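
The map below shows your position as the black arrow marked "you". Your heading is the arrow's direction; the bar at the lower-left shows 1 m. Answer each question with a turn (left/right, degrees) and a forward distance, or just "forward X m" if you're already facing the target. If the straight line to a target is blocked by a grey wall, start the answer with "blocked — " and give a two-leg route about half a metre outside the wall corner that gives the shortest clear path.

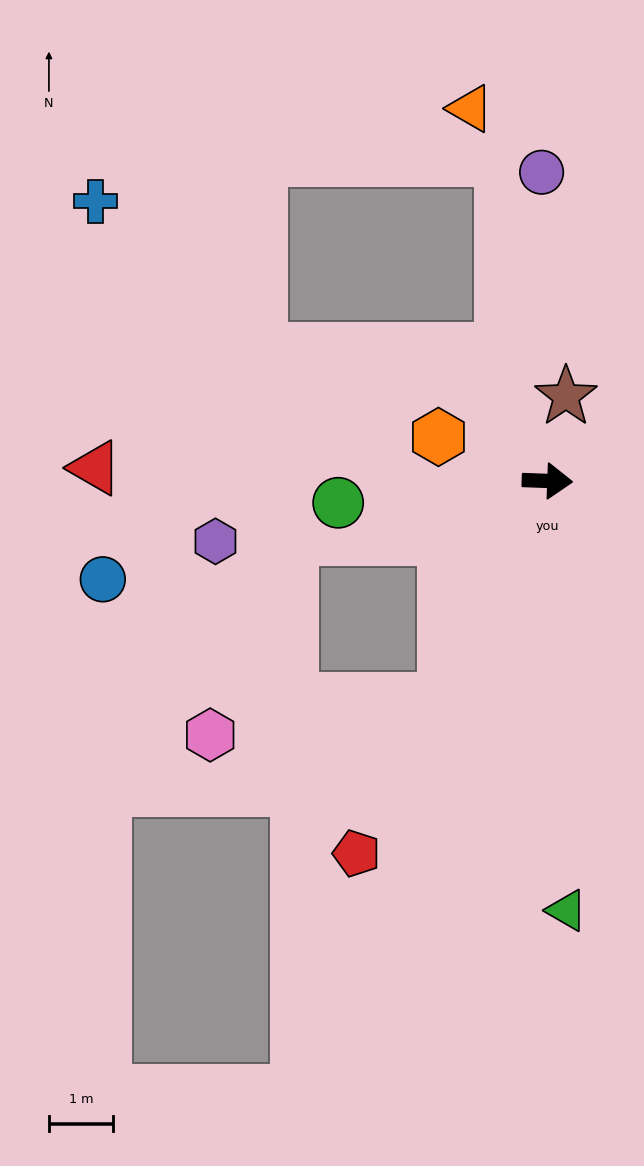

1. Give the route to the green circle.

turn right 172°, forward 3.3 m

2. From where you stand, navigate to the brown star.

turn left 80°, forward 1.3 m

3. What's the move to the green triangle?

turn right 85°, forward 6.7 m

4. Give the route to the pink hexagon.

blocked — turn right 113°, forward 3.7 m, then turn right 56°, forward 3.7 m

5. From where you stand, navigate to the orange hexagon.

turn left 160°, forward 1.8 m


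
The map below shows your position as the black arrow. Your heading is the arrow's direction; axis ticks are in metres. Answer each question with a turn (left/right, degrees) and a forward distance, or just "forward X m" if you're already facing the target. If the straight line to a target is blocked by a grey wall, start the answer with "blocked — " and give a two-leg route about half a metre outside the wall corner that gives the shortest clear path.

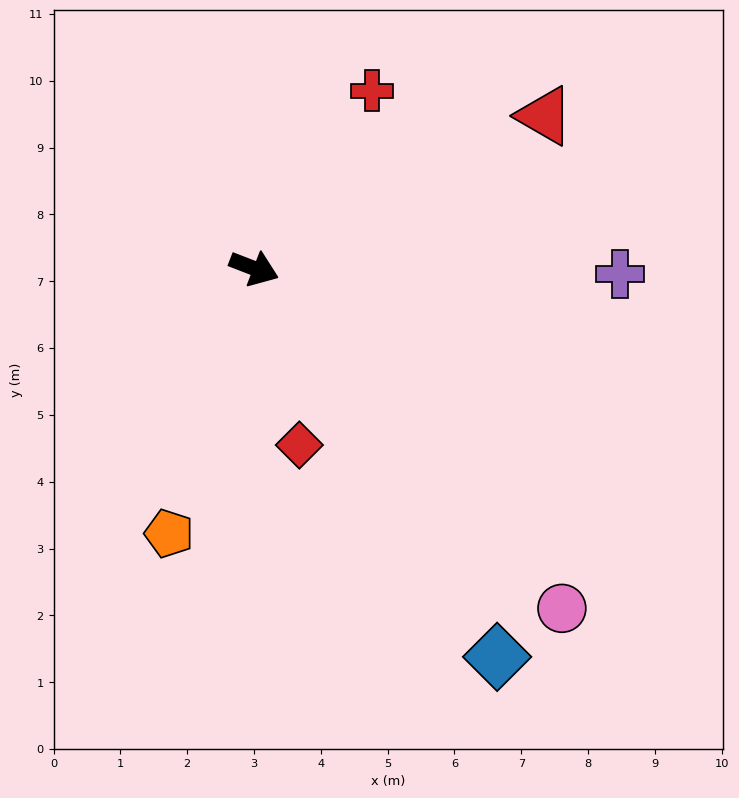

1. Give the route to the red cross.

turn left 78°, forward 3.2 m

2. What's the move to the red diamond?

turn right 55°, forward 2.7 m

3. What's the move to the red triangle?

turn left 49°, forward 4.9 m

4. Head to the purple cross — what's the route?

turn left 20°, forward 5.5 m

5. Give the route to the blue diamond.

turn right 37°, forward 6.9 m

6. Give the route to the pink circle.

turn right 27°, forward 6.9 m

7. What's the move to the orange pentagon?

turn right 87°, forward 4.2 m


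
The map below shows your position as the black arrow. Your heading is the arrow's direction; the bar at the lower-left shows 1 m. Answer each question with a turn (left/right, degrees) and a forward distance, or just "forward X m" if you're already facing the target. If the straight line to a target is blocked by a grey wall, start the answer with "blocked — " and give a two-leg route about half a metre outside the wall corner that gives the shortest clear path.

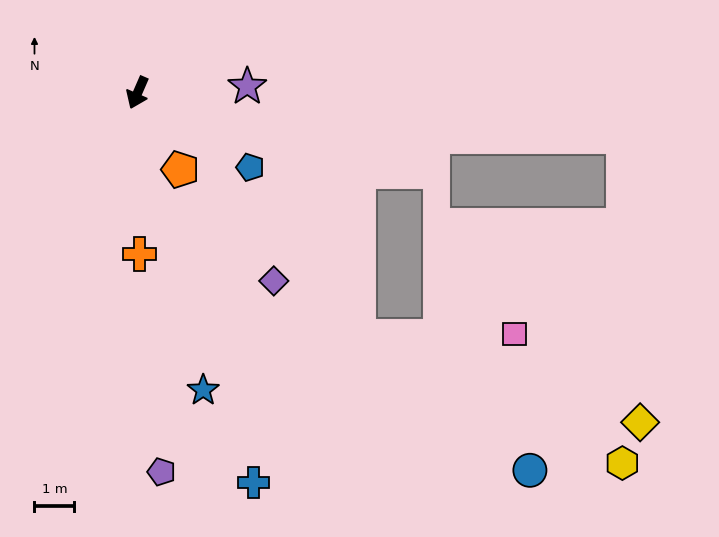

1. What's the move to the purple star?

turn left 117°, forward 2.8 m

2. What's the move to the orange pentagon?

turn left 53°, forward 2.2 m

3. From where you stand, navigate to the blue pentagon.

turn left 80°, forward 3.4 m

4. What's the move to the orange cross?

turn left 24°, forward 4.1 m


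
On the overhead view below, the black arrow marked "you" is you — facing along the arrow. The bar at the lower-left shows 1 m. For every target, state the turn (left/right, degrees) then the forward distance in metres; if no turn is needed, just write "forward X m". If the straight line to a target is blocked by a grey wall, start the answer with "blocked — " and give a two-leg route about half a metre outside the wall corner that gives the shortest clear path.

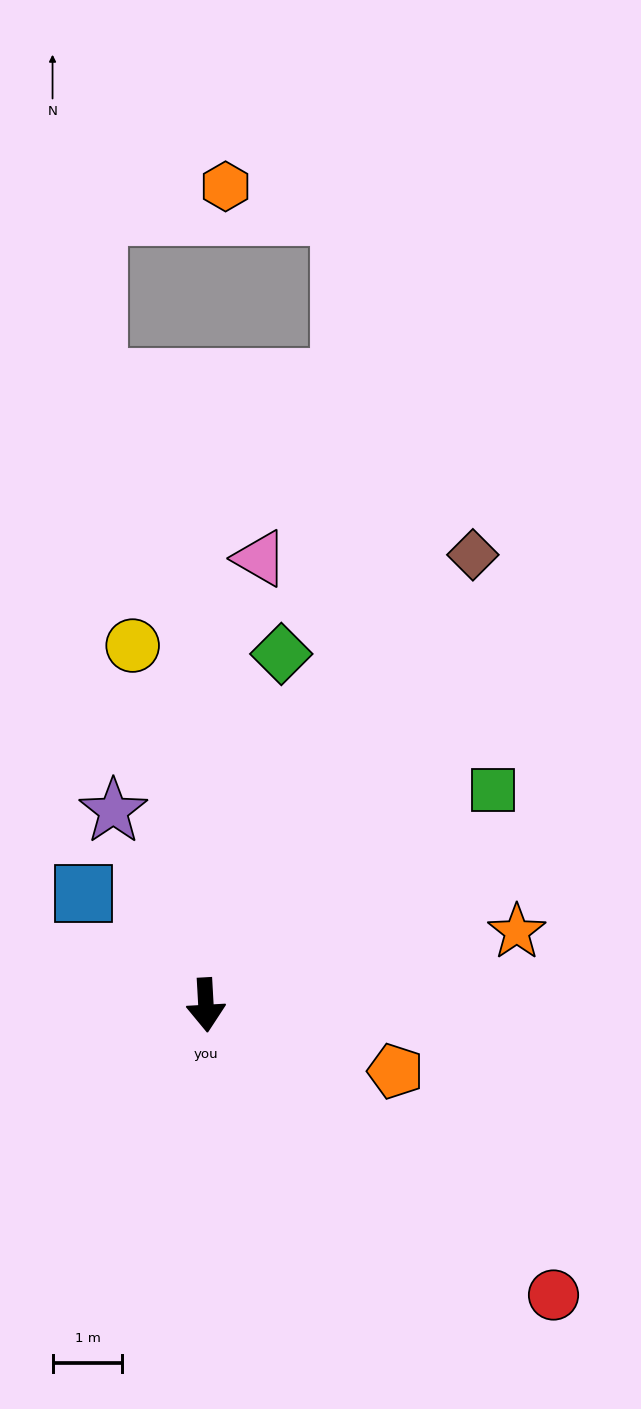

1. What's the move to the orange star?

turn left 100°, forward 4.6 m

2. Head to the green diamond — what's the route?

turn left 165°, forward 5.1 m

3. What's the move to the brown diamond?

turn left 146°, forward 7.5 m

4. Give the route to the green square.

turn left 124°, forward 5.1 m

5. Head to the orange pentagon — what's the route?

turn left 68°, forward 2.9 m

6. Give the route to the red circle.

turn left 47°, forward 6.5 m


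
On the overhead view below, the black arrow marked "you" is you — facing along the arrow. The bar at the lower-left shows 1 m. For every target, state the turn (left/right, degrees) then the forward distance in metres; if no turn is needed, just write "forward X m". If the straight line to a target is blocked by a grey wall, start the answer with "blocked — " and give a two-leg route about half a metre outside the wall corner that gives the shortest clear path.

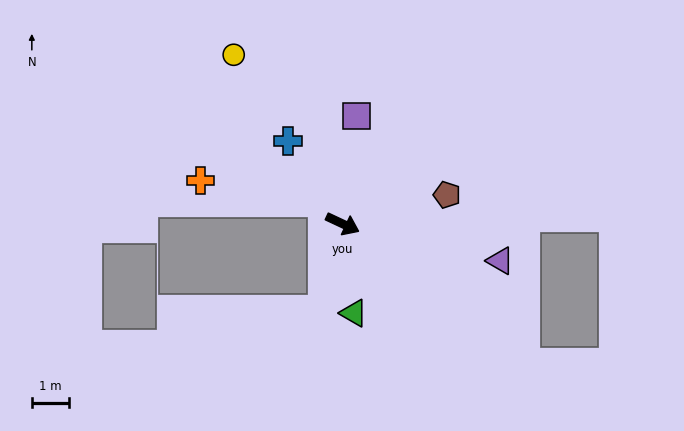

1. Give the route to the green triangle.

turn right 58°, forward 2.4 m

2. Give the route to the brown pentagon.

turn left 41°, forward 2.9 m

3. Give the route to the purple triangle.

turn left 12°, forward 4.3 m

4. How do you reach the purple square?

turn left 108°, forward 2.9 m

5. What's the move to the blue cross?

turn left 149°, forward 2.6 m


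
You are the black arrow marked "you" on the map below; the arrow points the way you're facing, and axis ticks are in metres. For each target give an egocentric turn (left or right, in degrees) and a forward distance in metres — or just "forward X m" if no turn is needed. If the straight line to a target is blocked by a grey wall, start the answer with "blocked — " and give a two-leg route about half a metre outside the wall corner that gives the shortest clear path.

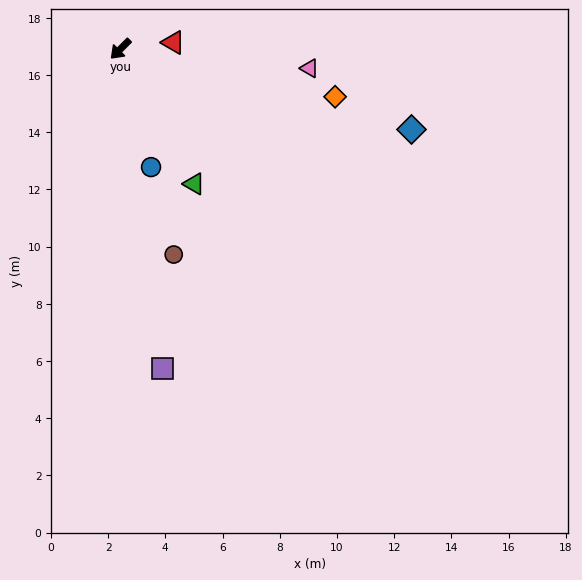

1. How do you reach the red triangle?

turn left 142°, forward 1.9 m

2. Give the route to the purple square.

turn left 52°, forward 11.3 m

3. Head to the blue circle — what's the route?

turn left 59°, forward 4.3 m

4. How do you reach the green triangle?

turn left 74°, forward 5.4 m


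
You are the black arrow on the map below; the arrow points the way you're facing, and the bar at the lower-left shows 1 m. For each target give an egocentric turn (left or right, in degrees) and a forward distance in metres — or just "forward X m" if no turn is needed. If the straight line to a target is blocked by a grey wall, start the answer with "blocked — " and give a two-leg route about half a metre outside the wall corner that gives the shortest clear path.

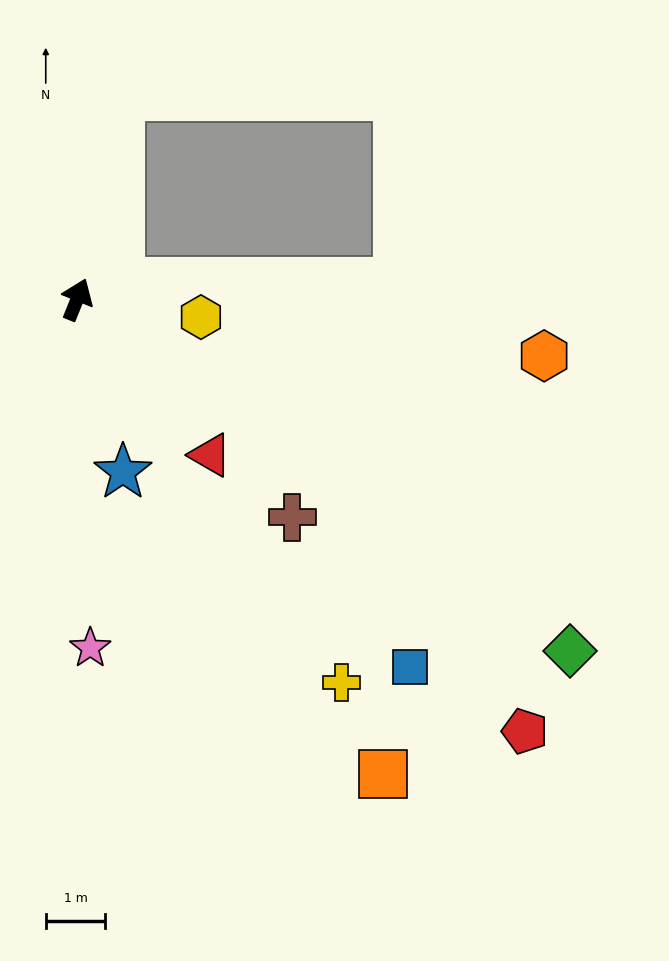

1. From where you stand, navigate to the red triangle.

turn right 117°, forward 3.4 m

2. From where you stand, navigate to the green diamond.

turn right 104°, forward 10.1 m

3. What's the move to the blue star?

turn right 143°, forward 3.0 m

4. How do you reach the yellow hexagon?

turn right 76°, forward 2.1 m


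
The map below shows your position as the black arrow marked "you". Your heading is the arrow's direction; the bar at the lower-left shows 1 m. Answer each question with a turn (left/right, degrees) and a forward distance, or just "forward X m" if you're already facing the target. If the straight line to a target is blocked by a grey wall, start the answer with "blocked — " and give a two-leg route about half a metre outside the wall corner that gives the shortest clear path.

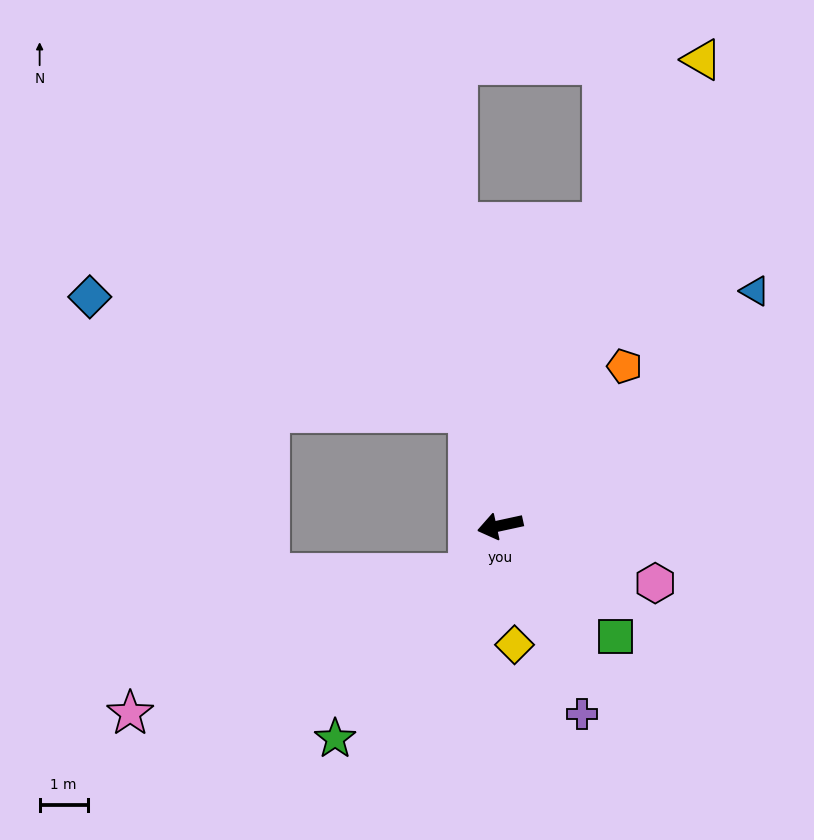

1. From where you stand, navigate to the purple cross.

turn left 101°, forward 4.3 m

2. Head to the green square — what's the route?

turn left 124°, forward 3.3 m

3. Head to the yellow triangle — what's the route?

turn right 126°, forward 10.6 m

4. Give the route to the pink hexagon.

turn left 147°, forward 3.4 m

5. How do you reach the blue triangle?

turn right 150°, forward 7.2 m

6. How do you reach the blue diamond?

blocked — turn right 87°, forward 2.5 m, then turn left 58°, forward 8.3 m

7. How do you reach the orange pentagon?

turn right 140°, forward 4.2 m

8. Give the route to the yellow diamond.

turn left 85°, forward 2.5 m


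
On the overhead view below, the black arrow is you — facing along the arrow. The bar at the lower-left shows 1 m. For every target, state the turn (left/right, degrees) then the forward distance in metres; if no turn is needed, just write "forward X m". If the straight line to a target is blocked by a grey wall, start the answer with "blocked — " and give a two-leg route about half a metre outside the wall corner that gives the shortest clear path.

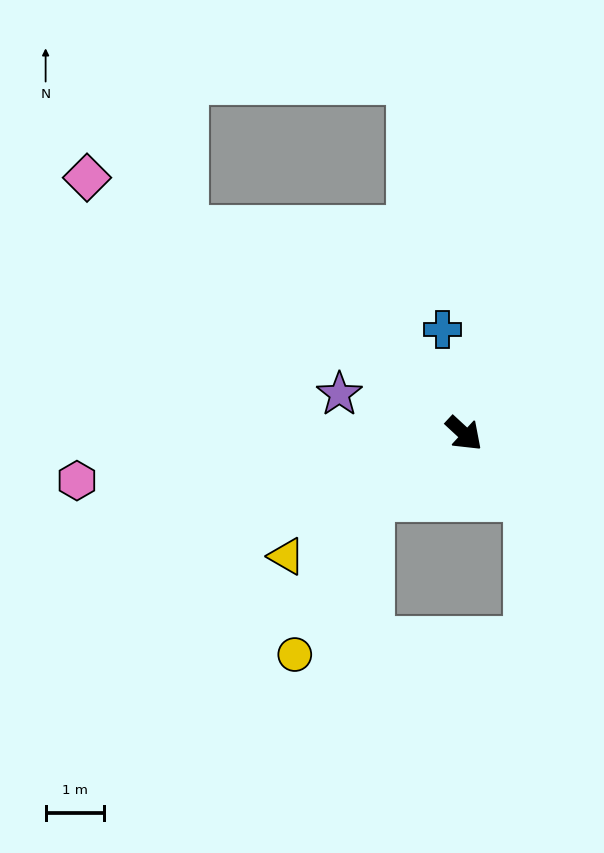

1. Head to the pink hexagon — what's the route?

turn right 130°, forward 6.7 m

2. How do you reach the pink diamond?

turn right 171°, forward 7.8 m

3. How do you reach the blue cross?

turn left 145°, forward 1.8 m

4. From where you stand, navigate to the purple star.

turn right 155°, forward 2.3 m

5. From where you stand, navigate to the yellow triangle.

turn right 103°, forward 3.7 m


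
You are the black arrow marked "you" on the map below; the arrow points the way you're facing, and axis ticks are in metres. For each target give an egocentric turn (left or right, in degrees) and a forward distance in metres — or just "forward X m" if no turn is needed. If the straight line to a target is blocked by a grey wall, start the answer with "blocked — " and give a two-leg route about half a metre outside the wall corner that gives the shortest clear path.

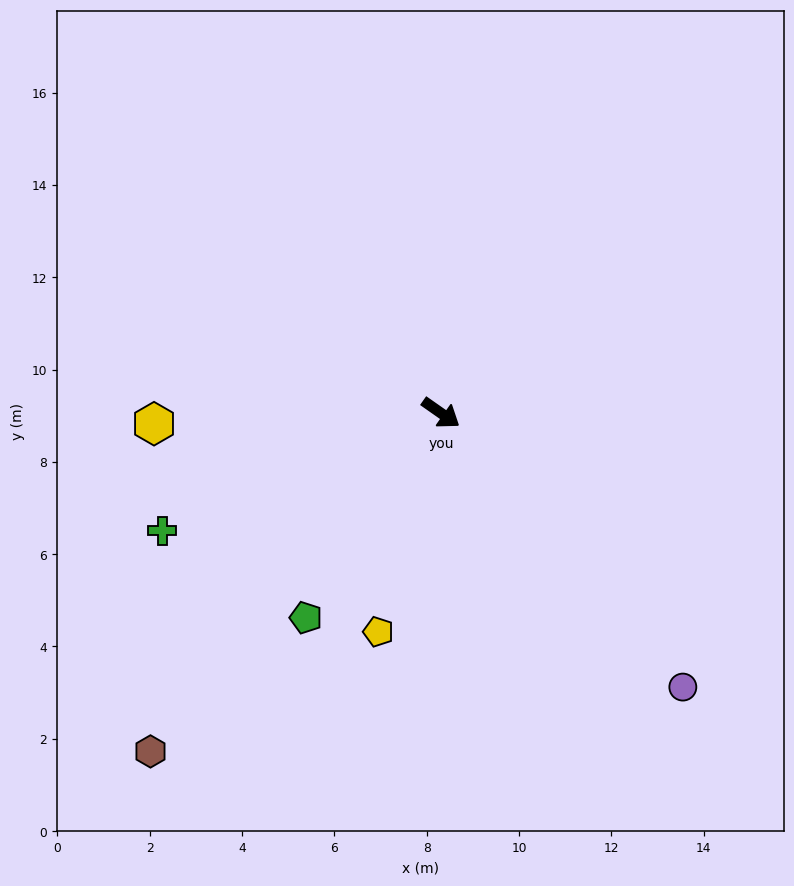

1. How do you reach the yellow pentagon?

turn right 71°, forward 4.9 m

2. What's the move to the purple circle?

turn right 14°, forward 7.9 m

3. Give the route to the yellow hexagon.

turn right 143°, forward 6.2 m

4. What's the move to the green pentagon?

turn right 88°, forward 5.3 m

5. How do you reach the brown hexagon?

turn right 96°, forward 9.7 m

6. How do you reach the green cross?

turn right 122°, forward 6.5 m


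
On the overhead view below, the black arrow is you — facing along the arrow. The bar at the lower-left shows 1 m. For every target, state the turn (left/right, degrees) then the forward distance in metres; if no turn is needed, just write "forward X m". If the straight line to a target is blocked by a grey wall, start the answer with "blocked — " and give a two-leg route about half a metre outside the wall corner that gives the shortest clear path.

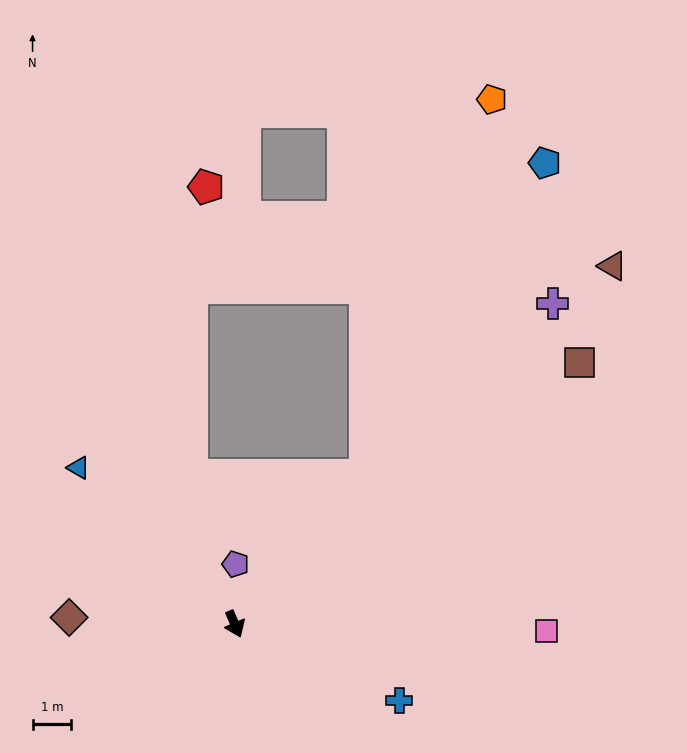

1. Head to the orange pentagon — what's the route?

blocked — turn left 116°, forward 5.1 m, then turn left 22°, forward 10.2 m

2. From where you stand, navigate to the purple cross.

turn left 112°, forward 11.6 m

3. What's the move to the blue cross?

turn left 42°, forward 4.7 m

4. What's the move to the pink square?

turn left 65°, forward 8.0 m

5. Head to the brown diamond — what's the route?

turn right 116°, forward 4.3 m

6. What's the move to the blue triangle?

turn right 158°, forward 5.7 m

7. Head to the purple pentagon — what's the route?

turn left 156°, forward 1.5 m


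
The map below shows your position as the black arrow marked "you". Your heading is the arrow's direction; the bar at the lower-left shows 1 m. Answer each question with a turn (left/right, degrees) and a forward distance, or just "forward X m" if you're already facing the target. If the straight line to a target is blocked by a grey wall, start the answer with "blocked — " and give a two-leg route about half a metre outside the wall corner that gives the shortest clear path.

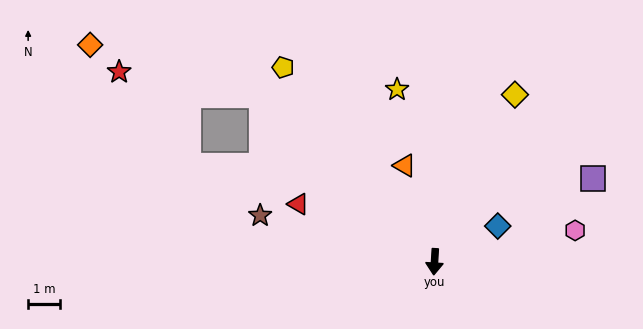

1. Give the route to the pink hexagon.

turn left 106°, forward 4.6 m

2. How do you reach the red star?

blocked — turn right 131°, forward 7.6 m, then turn left 35°, forward 4.6 m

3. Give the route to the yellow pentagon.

turn right 139°, forward 7.8 m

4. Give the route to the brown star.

turn right 101°, forward 5.7 m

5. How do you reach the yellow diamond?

turn left 158°, forward 5.9 m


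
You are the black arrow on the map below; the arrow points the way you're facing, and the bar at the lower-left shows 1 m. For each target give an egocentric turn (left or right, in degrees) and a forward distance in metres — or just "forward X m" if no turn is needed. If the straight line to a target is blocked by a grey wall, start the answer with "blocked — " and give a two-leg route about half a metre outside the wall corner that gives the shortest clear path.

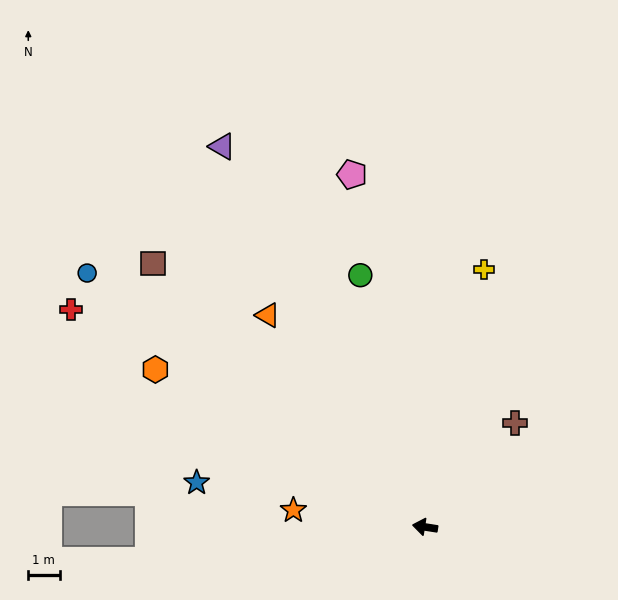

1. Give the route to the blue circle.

turn right 28°, forward 13.5 m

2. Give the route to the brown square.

turn right 35°, forward 12.1 m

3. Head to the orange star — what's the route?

forward 4.2 m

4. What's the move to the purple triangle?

turn right 53°, forward 13.8 m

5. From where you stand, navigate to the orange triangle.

turn right 44°, forward 8.4 m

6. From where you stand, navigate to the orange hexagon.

turn right 21°, forward 10.0 m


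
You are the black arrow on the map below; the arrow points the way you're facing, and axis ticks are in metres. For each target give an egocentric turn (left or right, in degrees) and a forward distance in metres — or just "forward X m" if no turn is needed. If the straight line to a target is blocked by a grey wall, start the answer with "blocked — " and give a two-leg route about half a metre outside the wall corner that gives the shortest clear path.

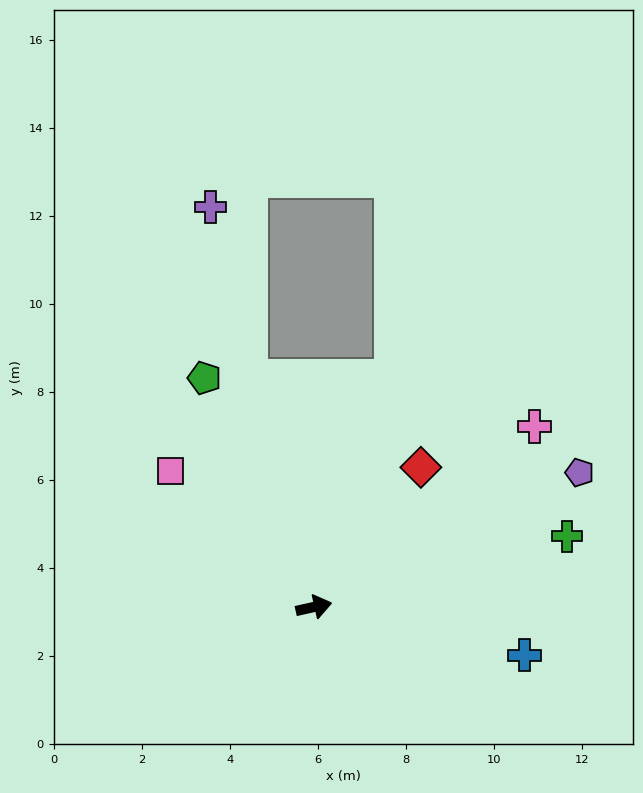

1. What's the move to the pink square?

turn left 124°, forward 4.5 m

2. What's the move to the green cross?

turn left 3°, forward 6.0 m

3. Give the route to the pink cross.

turn left 27°, forward 6.5 m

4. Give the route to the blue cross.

turn right 26°, forward 4.9 m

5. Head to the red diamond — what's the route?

turn left 40°, forward 4.0 m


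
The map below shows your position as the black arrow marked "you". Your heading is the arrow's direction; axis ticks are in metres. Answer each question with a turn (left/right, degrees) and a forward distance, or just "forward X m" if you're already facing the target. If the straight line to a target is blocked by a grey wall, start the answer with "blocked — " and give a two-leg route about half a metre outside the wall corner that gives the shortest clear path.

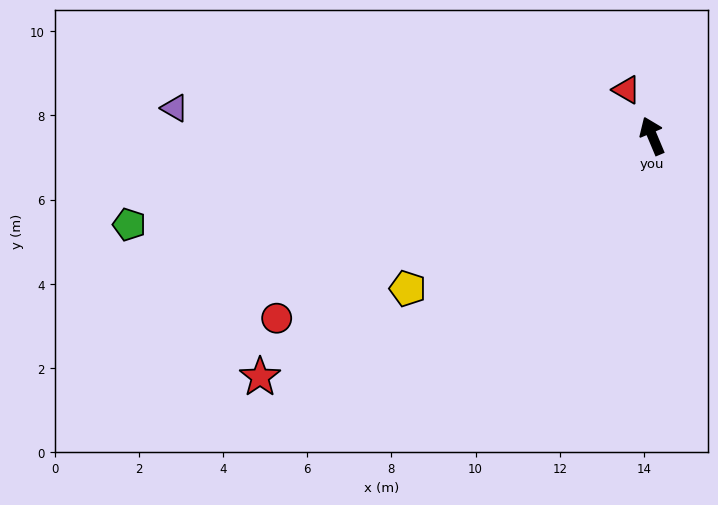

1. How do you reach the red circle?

turn left 93°, forward 9.9 m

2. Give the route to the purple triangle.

turn left 64°, forward 11.4 m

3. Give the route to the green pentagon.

turn left 77°, forward 12.6 m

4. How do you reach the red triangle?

turn left 6°, forward 1.3 m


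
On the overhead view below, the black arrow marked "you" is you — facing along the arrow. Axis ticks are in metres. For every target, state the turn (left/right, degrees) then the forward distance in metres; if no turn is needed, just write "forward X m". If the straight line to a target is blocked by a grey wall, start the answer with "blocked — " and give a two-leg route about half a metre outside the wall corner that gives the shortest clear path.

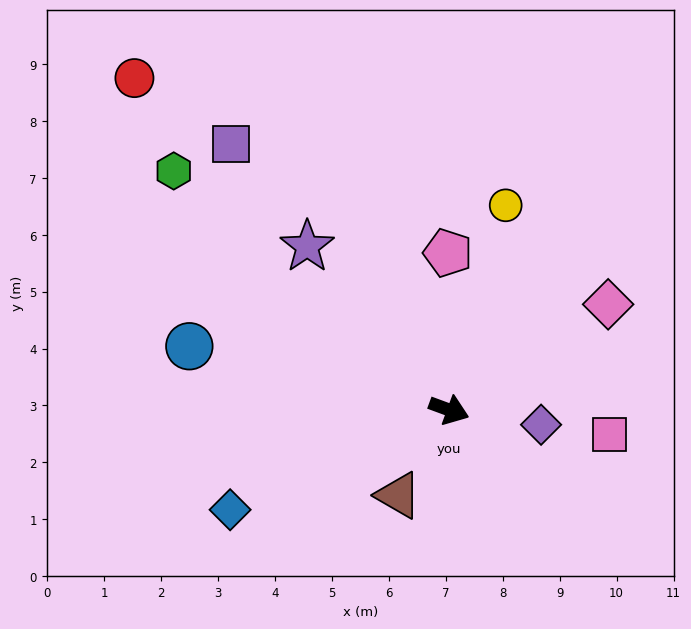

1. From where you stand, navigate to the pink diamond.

turn left 54°, forward 3.4 m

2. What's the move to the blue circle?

turn right 174°, forward 4.7 m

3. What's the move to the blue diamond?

turn right 135°, forward 4.2 m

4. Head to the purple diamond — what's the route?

turn left 11°, forward 1.6 m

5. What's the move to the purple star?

turn left 151°, forward 3.8 m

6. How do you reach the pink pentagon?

turn left 111°, forward 2.8 m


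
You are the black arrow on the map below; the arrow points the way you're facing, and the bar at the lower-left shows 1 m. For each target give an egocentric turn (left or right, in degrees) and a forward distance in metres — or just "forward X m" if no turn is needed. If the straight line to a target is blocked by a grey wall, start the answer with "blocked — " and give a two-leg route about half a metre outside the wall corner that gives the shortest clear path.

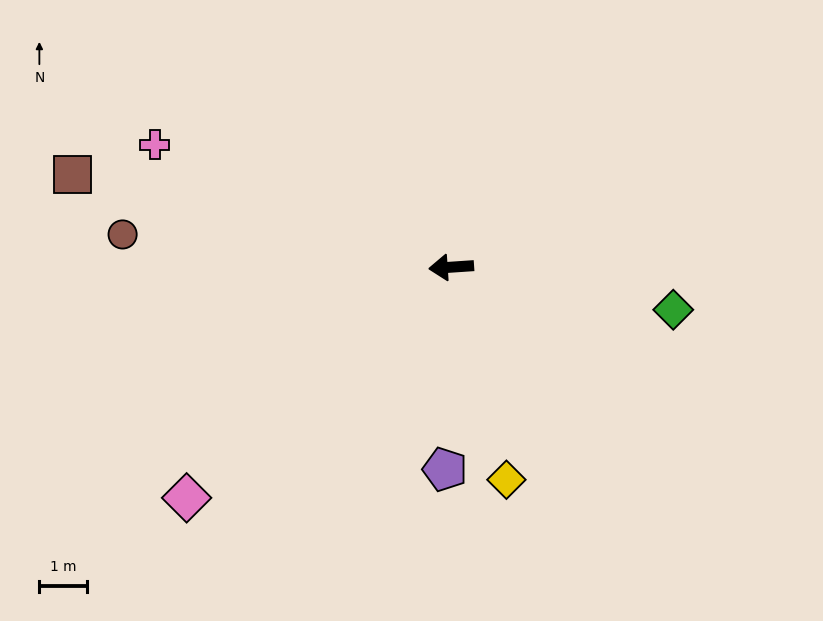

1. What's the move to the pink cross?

turn right 26°, forward 6.8 m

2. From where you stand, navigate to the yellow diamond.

turn left 101°, forward 4.6 m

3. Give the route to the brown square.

turn right 18°, forward 8.2 m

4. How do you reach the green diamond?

turn left 165°, forward 4.8 m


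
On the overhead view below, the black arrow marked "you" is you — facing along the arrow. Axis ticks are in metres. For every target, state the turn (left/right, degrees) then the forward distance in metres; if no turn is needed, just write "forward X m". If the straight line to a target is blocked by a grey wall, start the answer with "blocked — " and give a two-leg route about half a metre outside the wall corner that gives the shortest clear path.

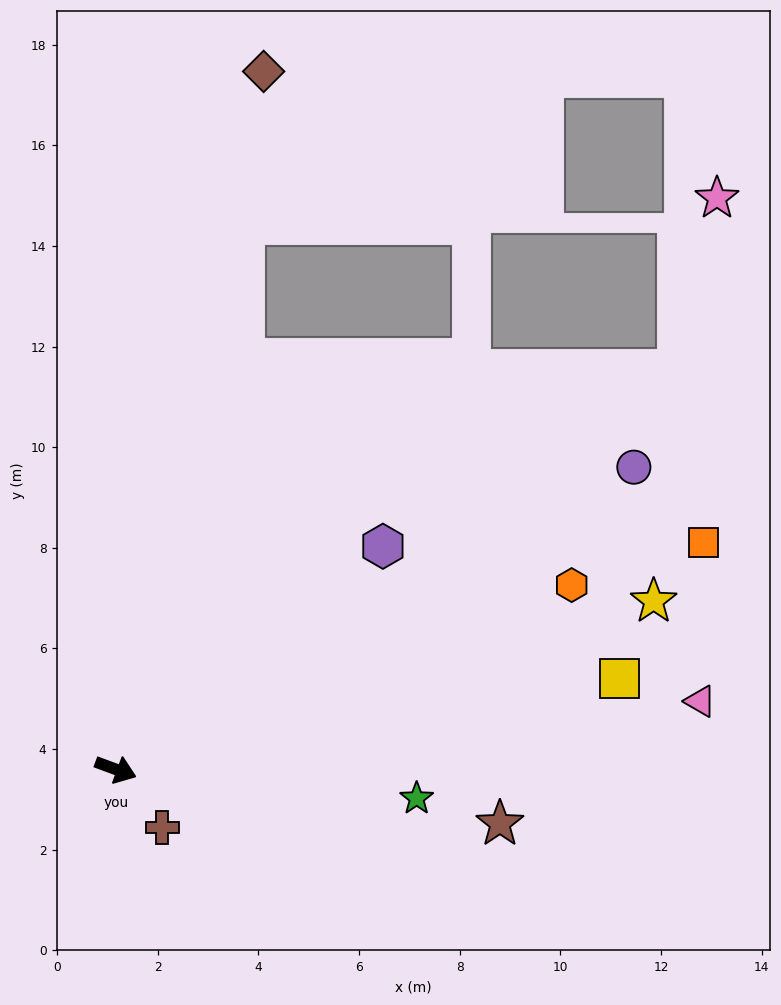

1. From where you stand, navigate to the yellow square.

turn left 30°, forward 10.2 m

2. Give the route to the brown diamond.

turn left 98°, forward 14.2 m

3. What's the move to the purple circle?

turn left 51°, forward 11.9 m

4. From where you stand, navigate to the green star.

turn left 15°, forward 6.0 m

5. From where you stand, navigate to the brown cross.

turn right 31°, forward 1.5 m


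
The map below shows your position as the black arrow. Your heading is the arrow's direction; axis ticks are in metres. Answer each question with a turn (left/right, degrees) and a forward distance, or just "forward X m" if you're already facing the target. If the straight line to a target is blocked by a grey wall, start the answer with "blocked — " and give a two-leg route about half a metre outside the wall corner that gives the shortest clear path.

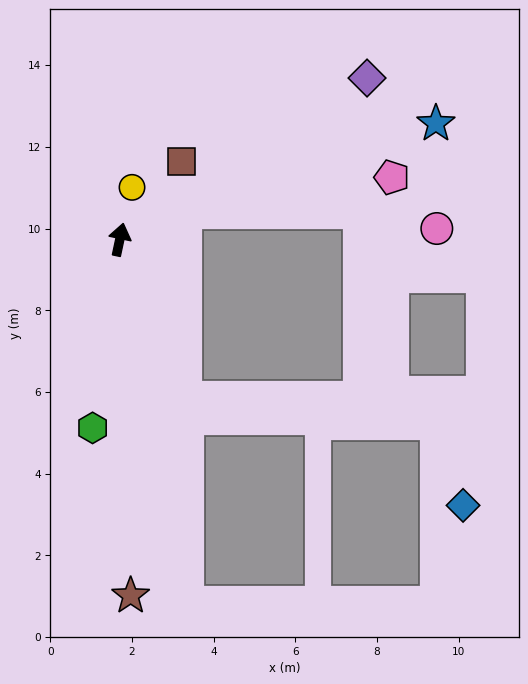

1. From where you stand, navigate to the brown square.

turn right 27°, forward 2.4 m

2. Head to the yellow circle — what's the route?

forward 1.3 m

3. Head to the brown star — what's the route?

turn right 166°, forward 8.7 m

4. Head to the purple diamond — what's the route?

turn right 45°, forward 7.2 m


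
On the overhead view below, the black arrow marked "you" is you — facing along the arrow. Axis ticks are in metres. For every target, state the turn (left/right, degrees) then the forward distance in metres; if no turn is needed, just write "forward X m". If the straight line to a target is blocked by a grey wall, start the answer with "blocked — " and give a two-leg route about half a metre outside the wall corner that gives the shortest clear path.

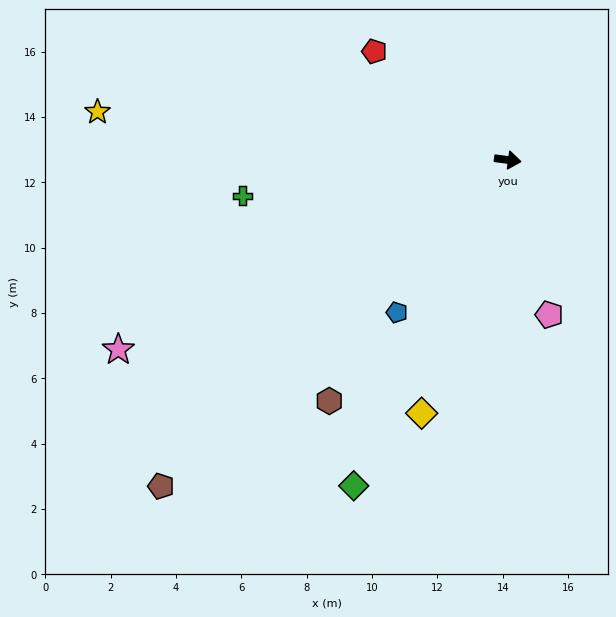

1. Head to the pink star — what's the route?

turn right 147°, forward 13.3 m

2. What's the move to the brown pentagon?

turn right 129°, forward 14.6 m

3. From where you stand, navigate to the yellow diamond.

turn right 101°, forward 8.2 m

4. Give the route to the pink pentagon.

turn right 68°, forward 4.9 m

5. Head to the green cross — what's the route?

turn right 165°, forward 8.2 m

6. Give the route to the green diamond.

turn right 108°, forward 11.0 m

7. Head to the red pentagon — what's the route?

turn left 148°, forward 5.3 m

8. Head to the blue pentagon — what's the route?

turn right 119°, forward 5.8 m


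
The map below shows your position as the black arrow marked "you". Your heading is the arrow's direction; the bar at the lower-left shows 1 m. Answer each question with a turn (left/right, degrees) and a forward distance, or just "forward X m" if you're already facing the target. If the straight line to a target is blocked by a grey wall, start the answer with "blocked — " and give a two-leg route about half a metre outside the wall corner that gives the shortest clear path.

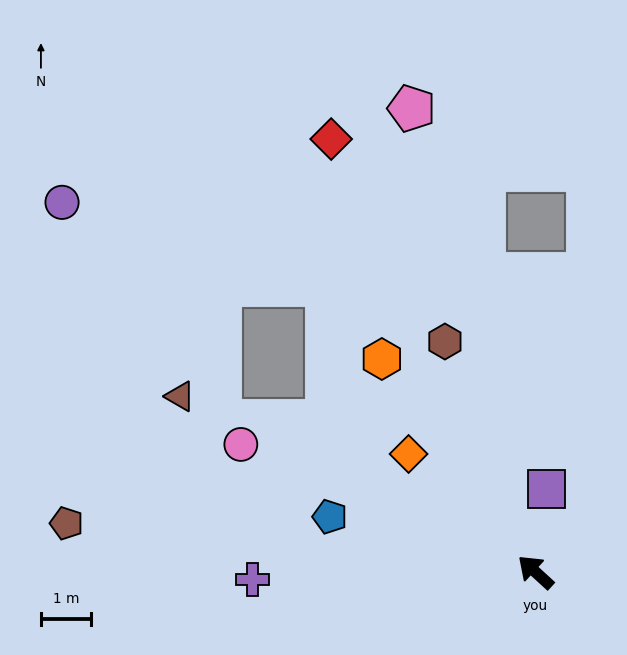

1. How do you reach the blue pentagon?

turn left 27°, forward 4.3 m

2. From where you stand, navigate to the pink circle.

turn left 19°, forward 6.4 m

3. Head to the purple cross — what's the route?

turn left 44°, forward 5.7 m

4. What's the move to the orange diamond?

forward 3.5 m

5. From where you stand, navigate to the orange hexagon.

turn right 12°, forward 5.3 m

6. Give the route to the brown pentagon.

turn left 37°, forward 9.4 m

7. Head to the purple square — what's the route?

turn right 55°, forward 1.7 m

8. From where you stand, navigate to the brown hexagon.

turn right 26°, forward 5.0 m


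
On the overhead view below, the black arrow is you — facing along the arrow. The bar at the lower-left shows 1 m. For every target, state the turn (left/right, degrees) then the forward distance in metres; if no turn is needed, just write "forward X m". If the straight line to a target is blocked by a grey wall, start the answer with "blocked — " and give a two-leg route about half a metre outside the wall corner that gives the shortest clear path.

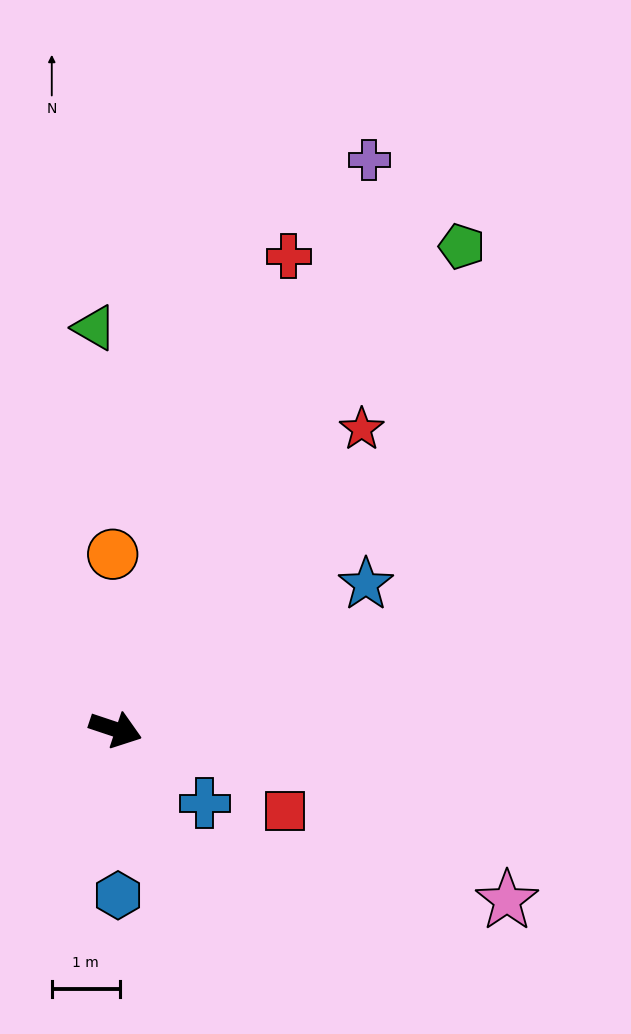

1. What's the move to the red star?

turn left 69°, forward 5.7 m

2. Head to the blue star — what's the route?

turn left 49°, forward 4.3 m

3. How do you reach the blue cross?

turn right 21°, forward 1.7 m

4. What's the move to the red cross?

turn left 88°, forward 7.4 m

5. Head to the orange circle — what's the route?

turn left 109°, forward 2.6 m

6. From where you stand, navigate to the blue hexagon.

turn right 71°, forward 2.4 m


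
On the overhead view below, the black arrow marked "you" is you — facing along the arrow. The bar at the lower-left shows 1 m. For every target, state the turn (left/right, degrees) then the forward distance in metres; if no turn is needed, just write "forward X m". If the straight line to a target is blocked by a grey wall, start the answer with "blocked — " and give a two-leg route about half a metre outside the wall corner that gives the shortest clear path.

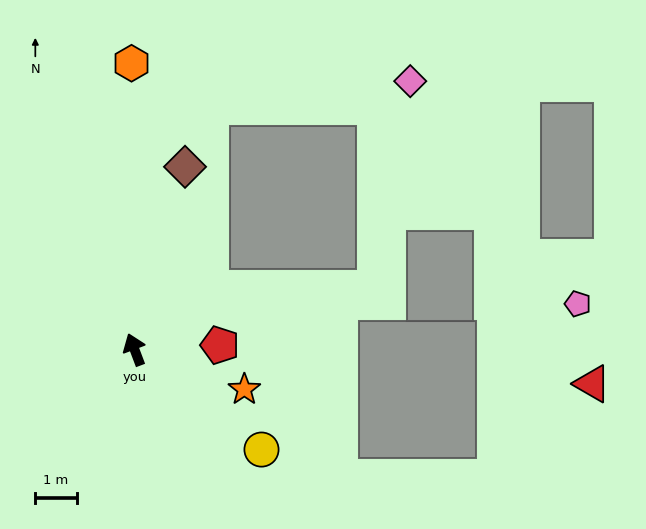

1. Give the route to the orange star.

turn right 131°, forward 2.8 m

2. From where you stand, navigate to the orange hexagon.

turn right 20°, forward 6.9 m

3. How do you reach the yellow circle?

turn right 149°, forward 3.9 m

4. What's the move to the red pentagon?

turn right 108°, forward 2.1 m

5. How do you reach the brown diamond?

turn right 36°, forward 4.6 m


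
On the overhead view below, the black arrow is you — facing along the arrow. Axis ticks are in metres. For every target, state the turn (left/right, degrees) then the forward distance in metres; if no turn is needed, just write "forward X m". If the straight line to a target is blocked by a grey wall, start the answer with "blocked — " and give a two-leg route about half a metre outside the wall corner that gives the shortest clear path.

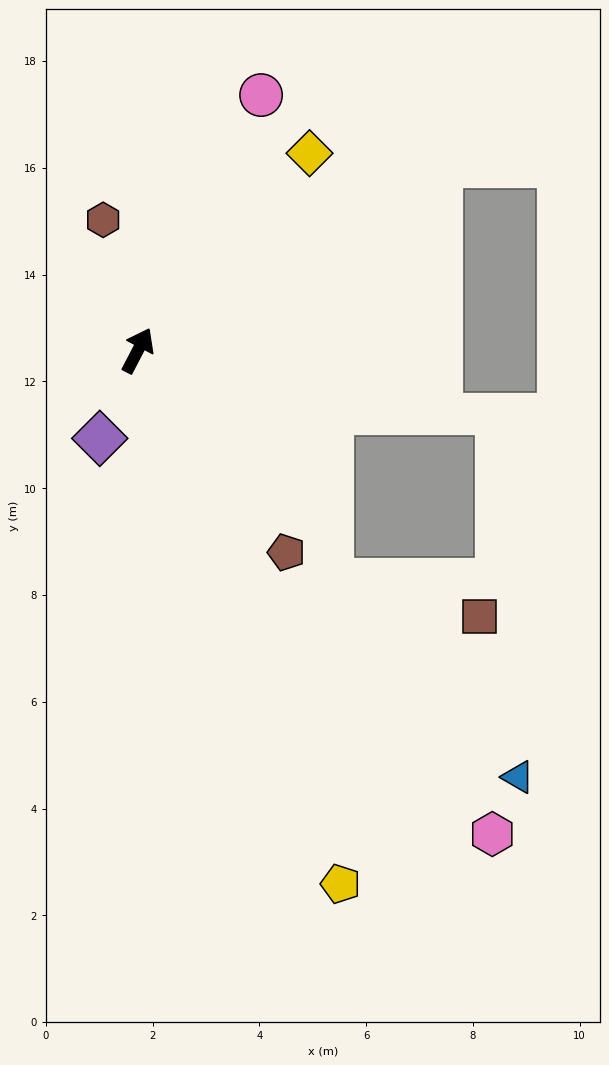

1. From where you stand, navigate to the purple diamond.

turn right 176°, forward 1.8 m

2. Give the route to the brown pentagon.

turn right 116°, forward 4.7 m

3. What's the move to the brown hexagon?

turn left 42°, forward 2.5 m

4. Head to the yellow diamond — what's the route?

turn right 14°, forward 4.9 m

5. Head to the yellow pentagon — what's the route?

turn right 132°, forward 10.7 m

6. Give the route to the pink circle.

forward 5.3 m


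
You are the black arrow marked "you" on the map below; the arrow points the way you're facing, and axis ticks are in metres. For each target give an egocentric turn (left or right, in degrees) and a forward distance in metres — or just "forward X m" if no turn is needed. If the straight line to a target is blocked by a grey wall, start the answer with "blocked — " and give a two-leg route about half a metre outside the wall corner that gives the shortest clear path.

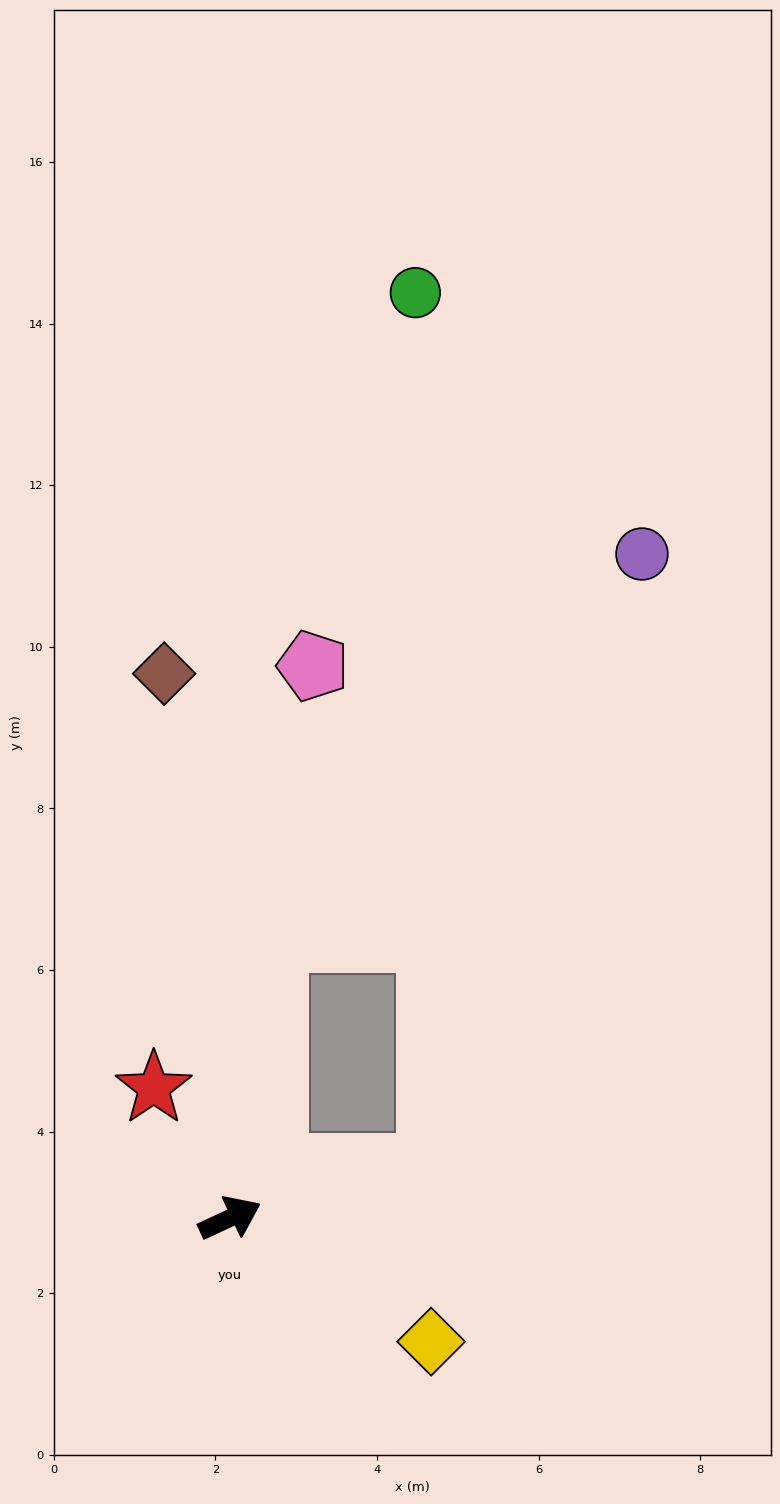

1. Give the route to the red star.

turn left 95°, forward 1.9 m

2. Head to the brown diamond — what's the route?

turn left 72°, forward 6.8 m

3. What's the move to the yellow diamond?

turn right 57°, forward 2.9 m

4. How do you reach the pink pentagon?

turn left 56°, forward 6.9 m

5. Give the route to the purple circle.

blocked — turn left 56°, forward 3.5 m, then turn right 35°, forward 6.6 m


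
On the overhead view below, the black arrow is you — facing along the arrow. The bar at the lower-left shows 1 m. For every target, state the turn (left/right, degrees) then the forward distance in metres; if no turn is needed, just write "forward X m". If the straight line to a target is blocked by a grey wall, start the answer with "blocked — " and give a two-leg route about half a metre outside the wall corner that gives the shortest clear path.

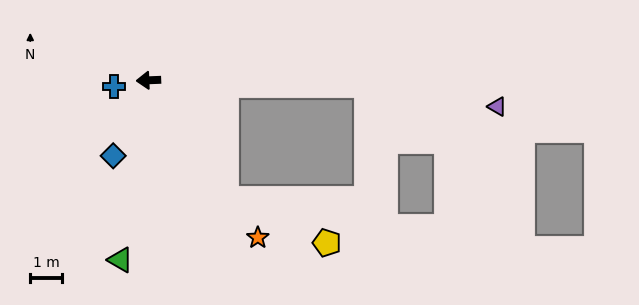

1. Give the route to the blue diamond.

turn left 63°, forward 2.6 m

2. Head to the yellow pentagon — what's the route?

blocked — turn left 121°, forward 4.4 m, then turn left 33°, forward 3.5 m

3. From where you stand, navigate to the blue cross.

turn left 8°, forward 1.1 m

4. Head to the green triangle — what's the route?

turn left 79°, forward 5.7 m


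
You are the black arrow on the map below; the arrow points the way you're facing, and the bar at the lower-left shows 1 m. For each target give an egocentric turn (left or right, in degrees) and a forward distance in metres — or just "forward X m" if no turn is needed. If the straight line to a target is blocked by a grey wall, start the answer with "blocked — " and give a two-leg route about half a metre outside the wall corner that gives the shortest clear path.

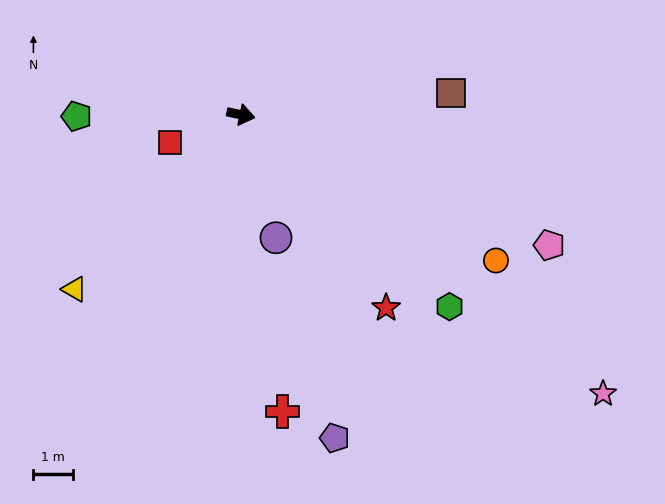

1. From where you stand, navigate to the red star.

turn right 41°, forward 6.2 m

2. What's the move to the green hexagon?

turn right 31°, forward 7.2 m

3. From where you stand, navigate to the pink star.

turn right 26°, forward 11.7 m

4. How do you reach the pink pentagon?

turn right 11°, forward 8.5 m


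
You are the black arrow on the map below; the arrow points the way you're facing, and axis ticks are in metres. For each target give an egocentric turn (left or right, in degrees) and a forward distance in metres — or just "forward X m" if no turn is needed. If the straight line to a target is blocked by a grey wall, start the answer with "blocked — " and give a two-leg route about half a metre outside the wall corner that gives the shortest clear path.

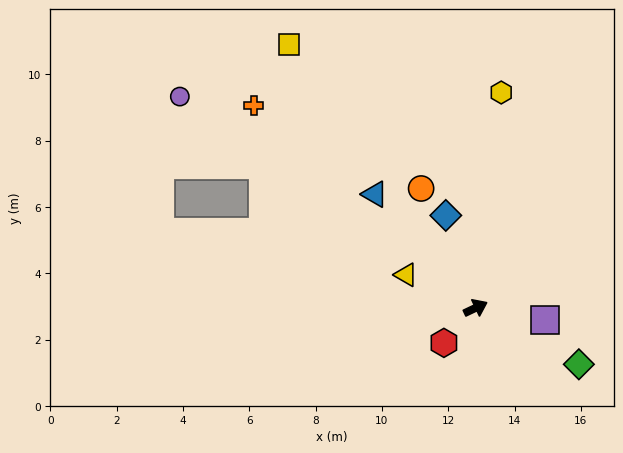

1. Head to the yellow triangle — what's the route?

turn left 129°, forward 2.3 m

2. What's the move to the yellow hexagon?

turn left 58°, forward 6.5 m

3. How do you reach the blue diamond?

turn left 82°, forward 2.9 m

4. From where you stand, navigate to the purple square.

turn right 35°, forward 2.1 m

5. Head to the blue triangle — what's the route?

turn left 106°, forward 4.6 m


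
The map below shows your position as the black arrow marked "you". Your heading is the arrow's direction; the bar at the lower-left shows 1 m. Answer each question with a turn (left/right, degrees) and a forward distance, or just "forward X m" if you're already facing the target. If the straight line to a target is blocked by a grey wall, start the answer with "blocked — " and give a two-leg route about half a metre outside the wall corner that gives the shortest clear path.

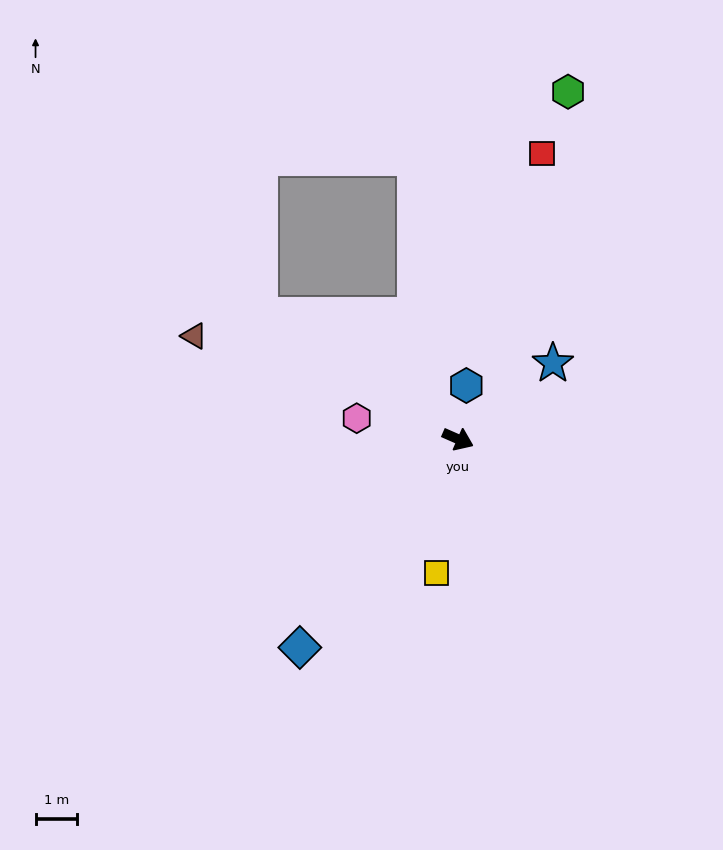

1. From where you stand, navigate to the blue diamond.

turn right 103°, forward 6.2 m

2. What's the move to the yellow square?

turn right 75°, forward 3.2 m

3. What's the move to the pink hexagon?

turn right 168°, forward 2.5 m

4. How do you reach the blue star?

turn left 62°, forward 2.9 m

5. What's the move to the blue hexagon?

turn left 105°, forward 1.3 m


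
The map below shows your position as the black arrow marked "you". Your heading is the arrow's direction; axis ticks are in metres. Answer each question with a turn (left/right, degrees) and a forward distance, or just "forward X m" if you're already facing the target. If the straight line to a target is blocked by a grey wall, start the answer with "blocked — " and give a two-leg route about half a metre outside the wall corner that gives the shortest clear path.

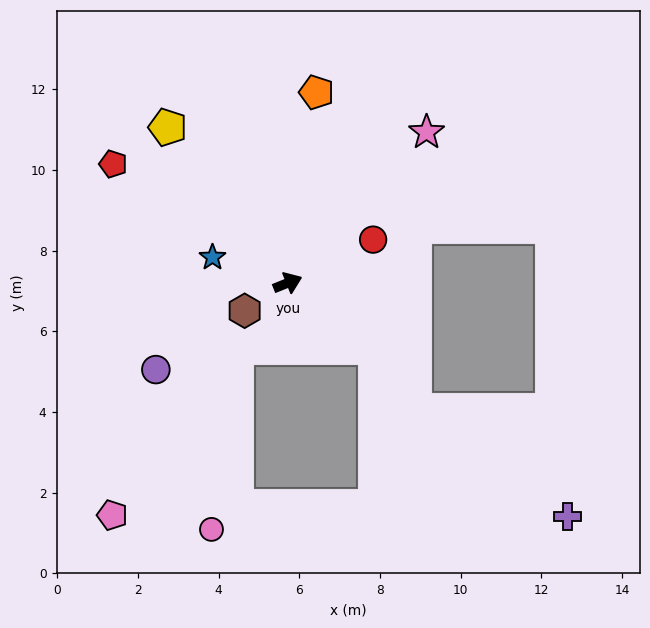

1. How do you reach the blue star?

turn left 139°, forward 2.0 m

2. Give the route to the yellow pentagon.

turn left 106°, forward 4.9 m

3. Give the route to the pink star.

turn left 25°, forward 5.1 m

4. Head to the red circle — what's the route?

turn left 5°, forward 2.4 m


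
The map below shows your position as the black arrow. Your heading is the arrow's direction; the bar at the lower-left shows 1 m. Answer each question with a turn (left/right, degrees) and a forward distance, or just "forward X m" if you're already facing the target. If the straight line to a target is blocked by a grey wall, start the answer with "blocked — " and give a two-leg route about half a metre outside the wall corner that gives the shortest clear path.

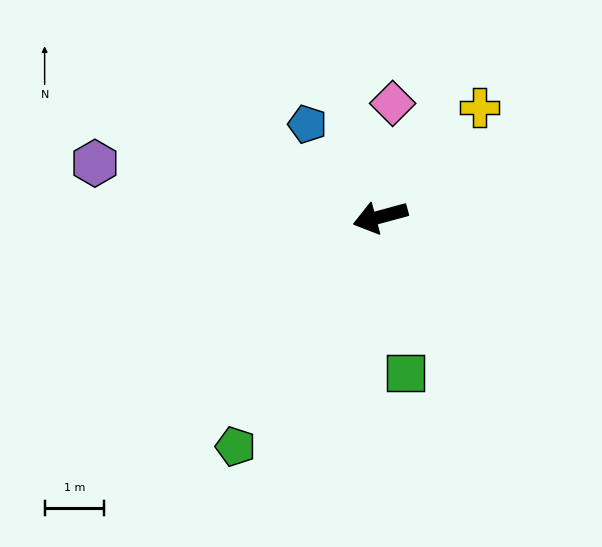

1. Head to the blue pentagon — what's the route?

turn right 67°, forward 2.0 m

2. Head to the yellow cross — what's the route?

turn right 147°, forward 2.5 m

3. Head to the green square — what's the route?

turn left 84°, forward 2.7 m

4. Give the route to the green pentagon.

turn left 43°, forward 4.6 m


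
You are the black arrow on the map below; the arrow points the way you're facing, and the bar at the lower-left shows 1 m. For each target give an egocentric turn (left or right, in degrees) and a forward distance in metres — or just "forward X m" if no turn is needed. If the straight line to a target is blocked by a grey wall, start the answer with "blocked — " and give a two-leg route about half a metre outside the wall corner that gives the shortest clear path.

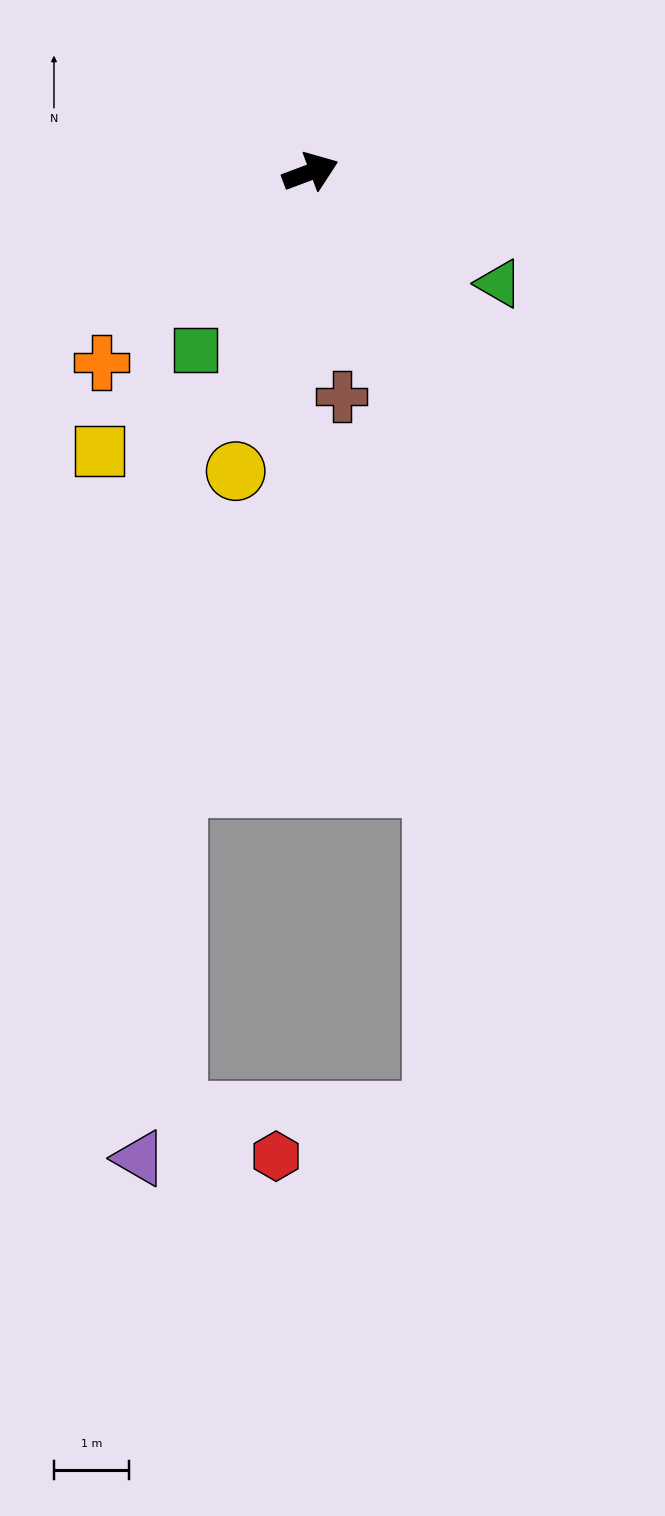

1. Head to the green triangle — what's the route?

turn right 51°, forward 2.9 m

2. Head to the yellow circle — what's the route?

turn right 125°, forward 4.1 m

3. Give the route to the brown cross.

turn right 103°, forward 3.0 m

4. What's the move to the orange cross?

turn right 158°, forward 3.8 m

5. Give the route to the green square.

turn right 143°, forward 2.8 m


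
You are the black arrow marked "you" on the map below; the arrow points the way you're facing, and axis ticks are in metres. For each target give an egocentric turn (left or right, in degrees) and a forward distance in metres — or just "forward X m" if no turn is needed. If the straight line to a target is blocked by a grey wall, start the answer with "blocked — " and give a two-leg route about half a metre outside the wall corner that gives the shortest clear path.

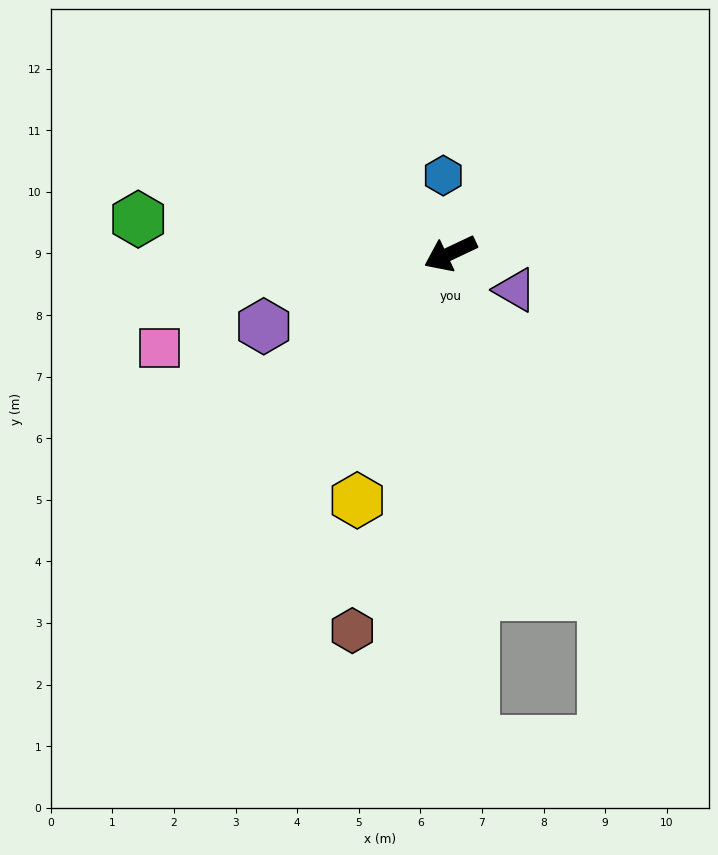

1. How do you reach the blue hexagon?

turn right 110°, forward 1.3 m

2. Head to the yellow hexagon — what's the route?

turn left 44°, forward 4.3 m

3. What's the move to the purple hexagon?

turn right 4°, forward 3.3 m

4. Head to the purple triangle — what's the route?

turn left 125°, forward 1.2 m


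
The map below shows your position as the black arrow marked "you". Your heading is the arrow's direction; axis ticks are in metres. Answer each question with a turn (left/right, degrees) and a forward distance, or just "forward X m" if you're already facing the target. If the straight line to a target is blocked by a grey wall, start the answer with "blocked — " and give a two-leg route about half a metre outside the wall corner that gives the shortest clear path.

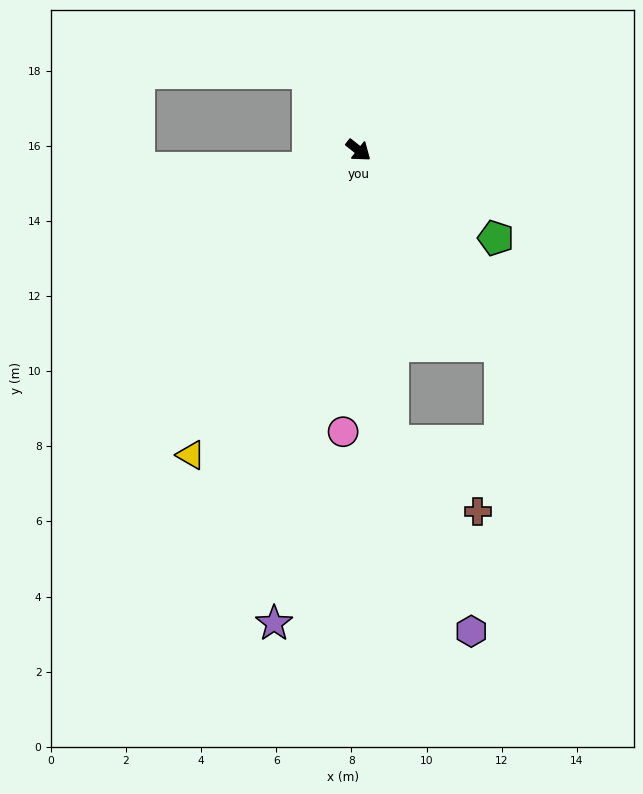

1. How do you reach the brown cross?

blocked — turn right 45°, forward 7.8 m, then turn left 44°, forward 2.9 m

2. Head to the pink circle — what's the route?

turn right 55°, forward 7.5 m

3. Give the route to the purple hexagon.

blocked — turn right 45°, forward 7.8 m, then turn left 16°, forward 5.5 m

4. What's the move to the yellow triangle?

turn right 80°, forward 9.3 m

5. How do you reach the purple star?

turn right 62°, forward 12.8 m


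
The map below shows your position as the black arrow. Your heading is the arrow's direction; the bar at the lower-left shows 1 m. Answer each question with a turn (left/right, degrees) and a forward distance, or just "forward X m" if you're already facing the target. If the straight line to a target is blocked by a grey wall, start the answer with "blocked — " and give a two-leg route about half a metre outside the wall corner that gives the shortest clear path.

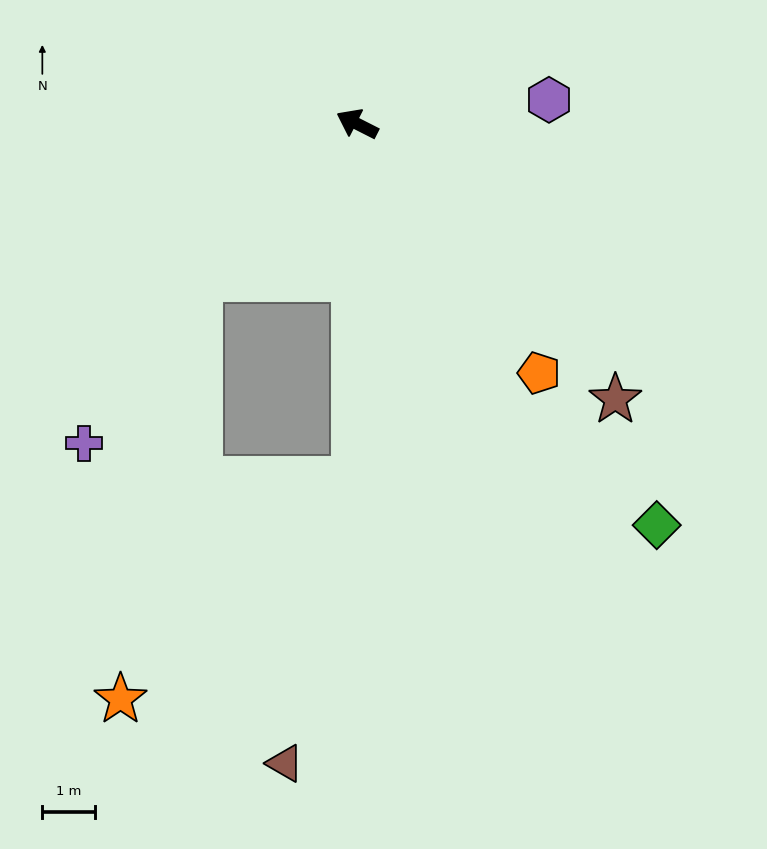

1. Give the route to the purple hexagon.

turn right 146°, forward 3.6 m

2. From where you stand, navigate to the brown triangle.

blocked — turn left 116°, forward 6.7 m, then turn right 13°, forward 5.5 m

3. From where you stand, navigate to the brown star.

turn left 160°, forward 7.1 m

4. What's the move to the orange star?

blocked — turn left 72°, forward 4.2 m, then turn left 34°, forward 8.0 m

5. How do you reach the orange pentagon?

turn left 153°, forward 5.8 m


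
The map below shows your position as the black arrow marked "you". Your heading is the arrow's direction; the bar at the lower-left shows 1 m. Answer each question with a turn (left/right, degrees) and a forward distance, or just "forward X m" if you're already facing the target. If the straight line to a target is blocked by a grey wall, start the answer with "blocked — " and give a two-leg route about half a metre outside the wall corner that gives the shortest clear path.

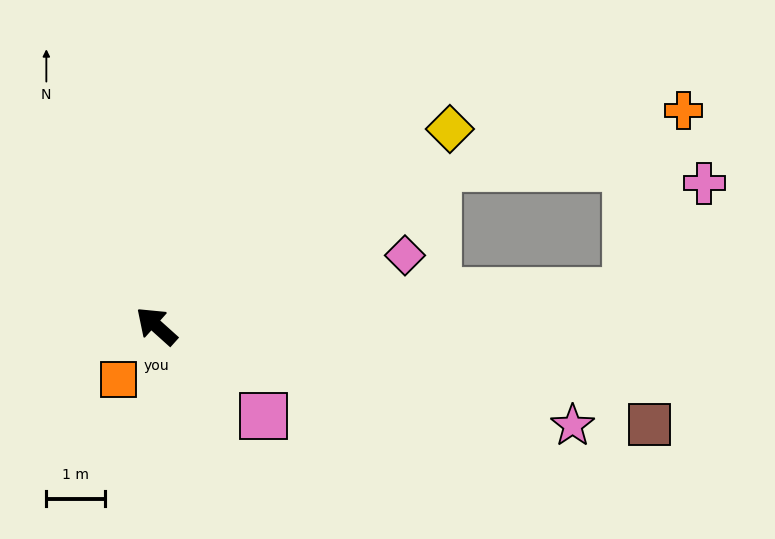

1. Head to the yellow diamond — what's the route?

turn right 104°, forward 6.0 m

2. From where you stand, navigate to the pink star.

turn right 152°, forward 7.3 m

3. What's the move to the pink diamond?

turn right 122°, forward 4.4 m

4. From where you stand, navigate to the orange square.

turn left 97°, forward 1.1 m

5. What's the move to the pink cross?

blocked — turn right 134°, forward 8.1 m, then turn left 51°, forward 2.3 m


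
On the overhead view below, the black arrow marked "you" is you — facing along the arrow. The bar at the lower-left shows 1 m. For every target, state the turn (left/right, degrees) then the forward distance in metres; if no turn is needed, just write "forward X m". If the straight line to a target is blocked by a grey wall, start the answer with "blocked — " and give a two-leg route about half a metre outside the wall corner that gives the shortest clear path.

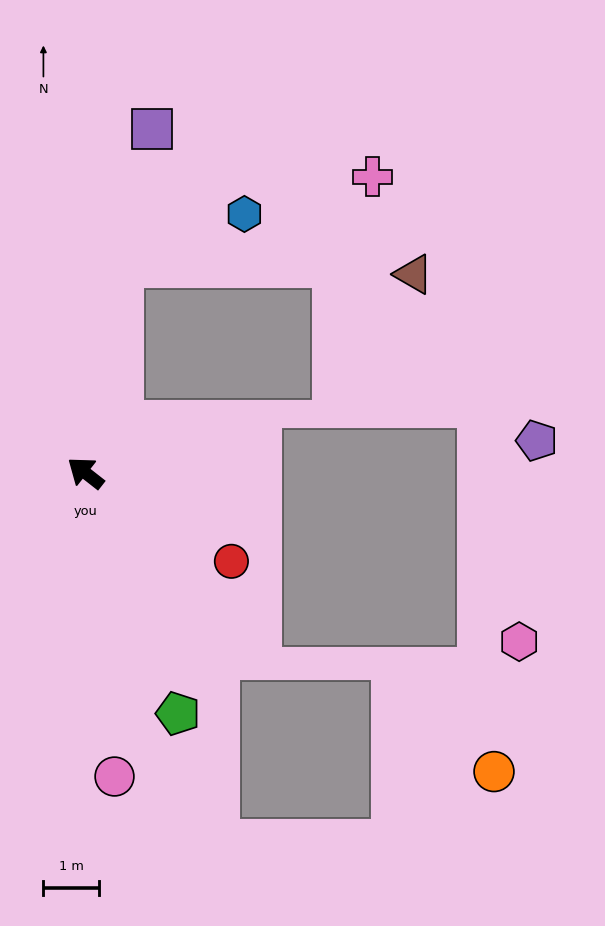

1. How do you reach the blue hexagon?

blocked — turn right 61°, forward 3.8 m, then turn right 59°, forward 2.4 m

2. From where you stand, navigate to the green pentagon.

turn left 149°, forward 4.7 m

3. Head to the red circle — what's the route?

turn right 173°, forward 3.1 m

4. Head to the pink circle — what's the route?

turn left 134°, forward 5.5 m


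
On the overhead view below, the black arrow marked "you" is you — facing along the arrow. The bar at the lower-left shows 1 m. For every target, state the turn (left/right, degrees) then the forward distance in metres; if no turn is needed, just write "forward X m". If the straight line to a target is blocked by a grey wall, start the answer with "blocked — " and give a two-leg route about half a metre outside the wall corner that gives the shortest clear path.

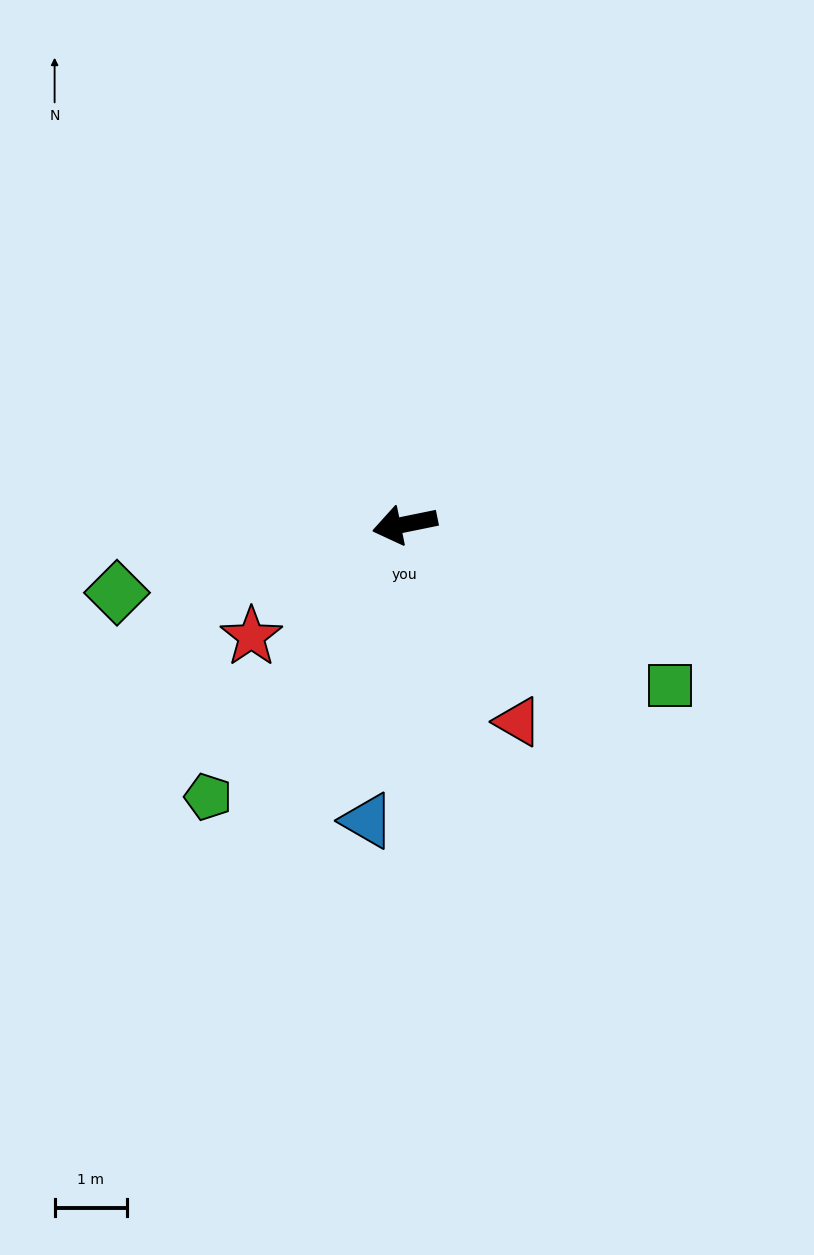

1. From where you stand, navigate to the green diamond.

forward 4.1 m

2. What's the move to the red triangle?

turn left 108°, forward 3.1 m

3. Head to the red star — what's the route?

turn left 25°, forward 2.6 m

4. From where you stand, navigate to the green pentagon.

turn left 43°, forward 4.6 m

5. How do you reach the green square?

turn left 137°, forward 4.3 m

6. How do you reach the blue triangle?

turn left 71°, forward 4.1 m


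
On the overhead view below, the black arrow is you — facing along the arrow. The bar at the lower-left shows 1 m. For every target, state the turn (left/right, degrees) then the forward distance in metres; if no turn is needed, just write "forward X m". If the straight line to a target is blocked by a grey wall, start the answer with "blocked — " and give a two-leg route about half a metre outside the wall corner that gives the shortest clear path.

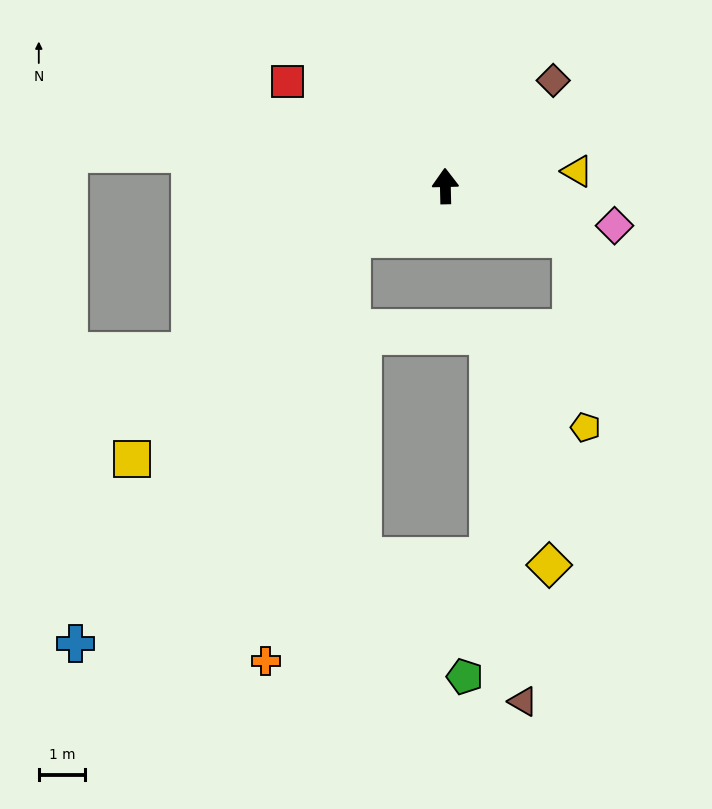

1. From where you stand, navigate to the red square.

turn left 55°, forward 4.1 m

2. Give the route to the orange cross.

blocked — turn left 118°, forward 2.3 m, then turn left 49°, forward 9.3 m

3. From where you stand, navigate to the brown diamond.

turn right 47°, forward 3.3 m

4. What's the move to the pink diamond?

turn right 104°, forward 3.7 m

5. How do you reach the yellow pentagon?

blocked — turn right 114°, forward 3.0 m, then turn right 63°, forward 4.1 m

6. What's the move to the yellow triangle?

turn right 85°, forward 2.9 m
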